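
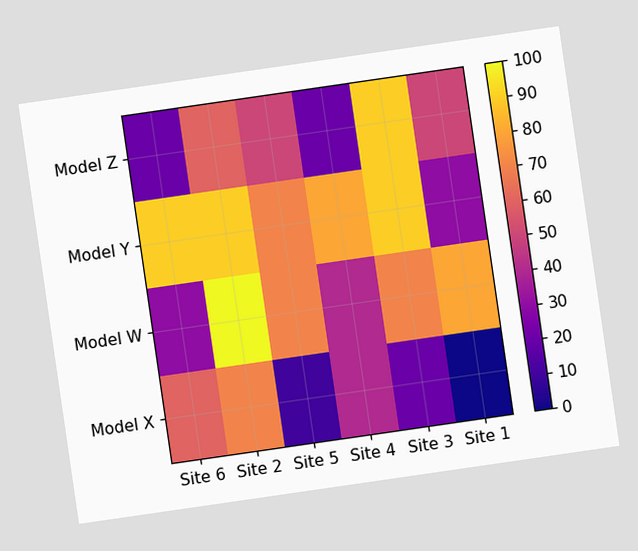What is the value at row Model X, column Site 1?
The chart is tilted about 8° counter-clockwise. Matching cell (Model X, Site 1) against the colorbar gives 0.

0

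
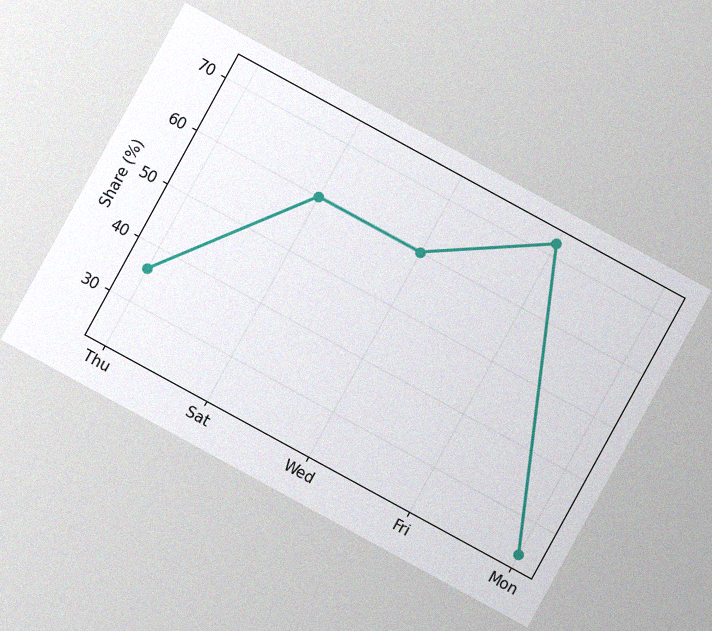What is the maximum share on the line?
72%

The chart is tilted about 29° clockwise, with some photo noise. The highest point is at Fri, and reading across to the y-axis gives 72%.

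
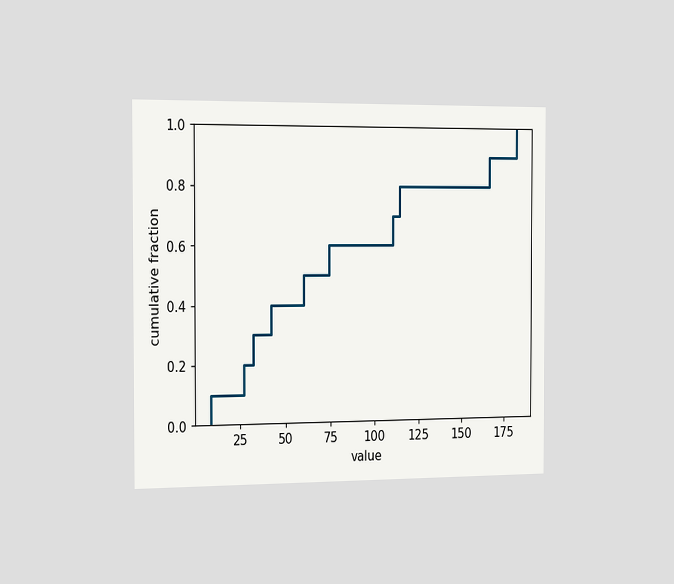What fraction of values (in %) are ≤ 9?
The chart is viewed slightly from the left. At x=9 the ECDF step is at 10%.

10%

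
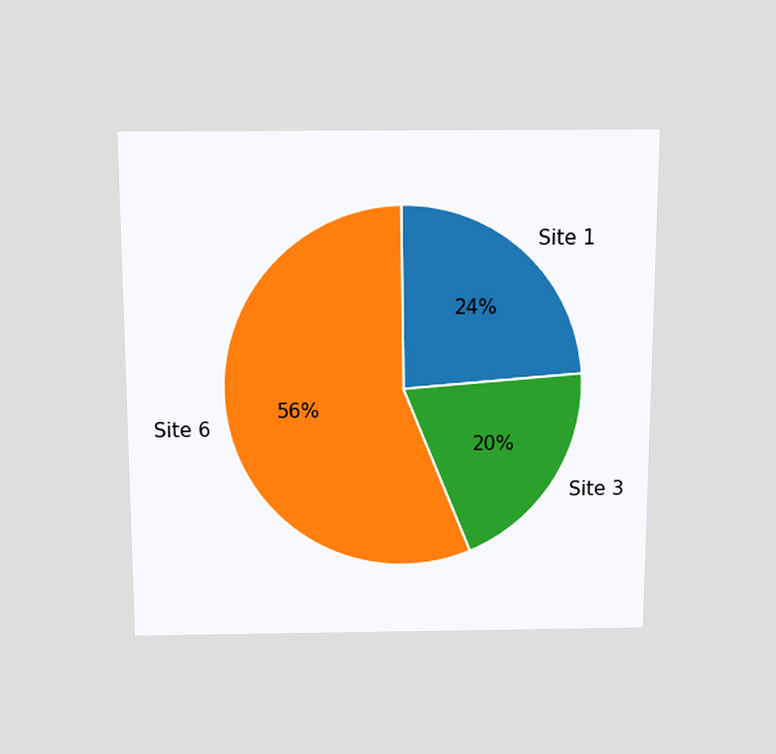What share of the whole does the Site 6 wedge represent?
The chart is viewed slightly from above. The Site 6 slice takes up 56% of the pie.

56%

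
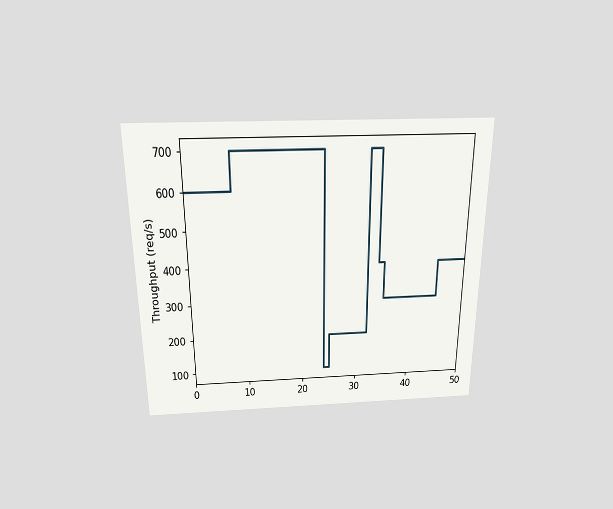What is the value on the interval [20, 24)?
The chart is viewed slightly from above. On [20, 24) the step sits at 700req/s.

700req/s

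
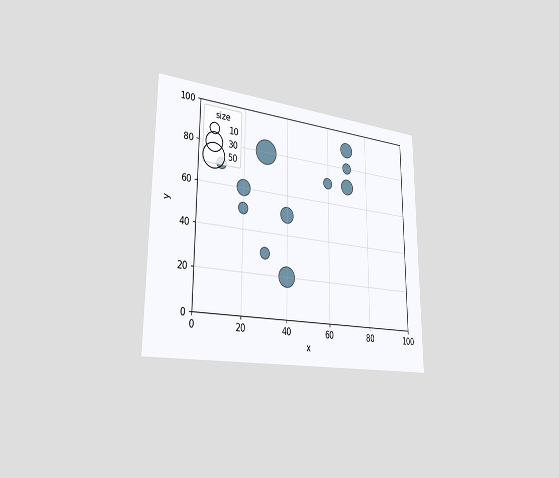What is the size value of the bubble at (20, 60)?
The chart is viewed slightly from the left. Matching the bubble at (20, 60) against the size legend gives 20.

20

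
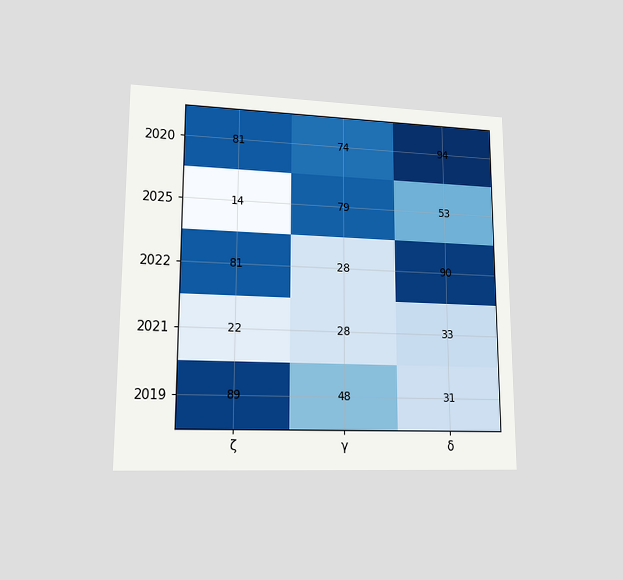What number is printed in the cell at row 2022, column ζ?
81

The chart is viewed at a slight angle. The (2022, ζ) cell reads 81.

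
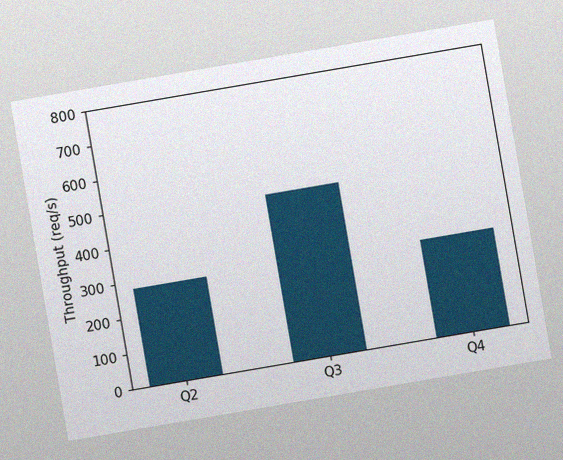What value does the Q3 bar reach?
The chart is tilted about 10° counter-clockwise, with some photo noise. Reading along the chart's y-axis, the Q3 bar reaches 480req/s.

480req/s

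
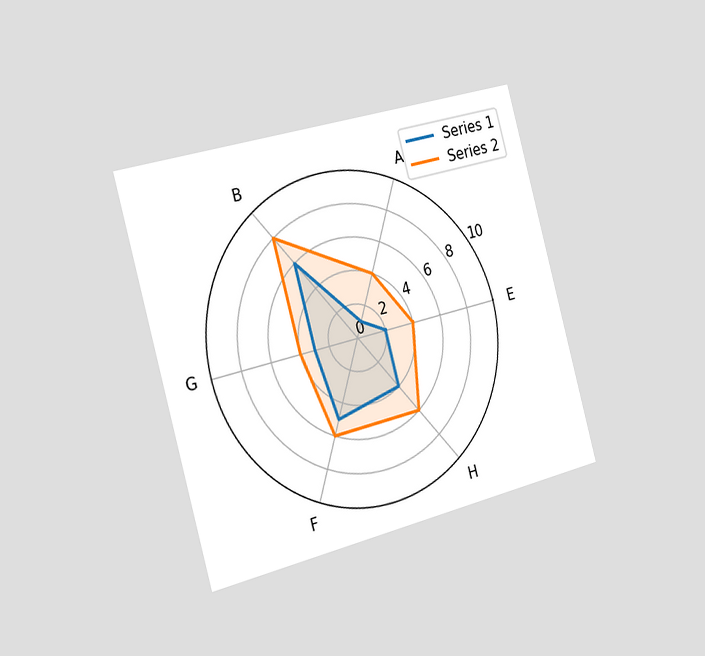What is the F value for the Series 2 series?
The chart is tilted about 15° counter-clockwise and viewed slightly from the left. On the F axis, Series 2 reaches 6.

6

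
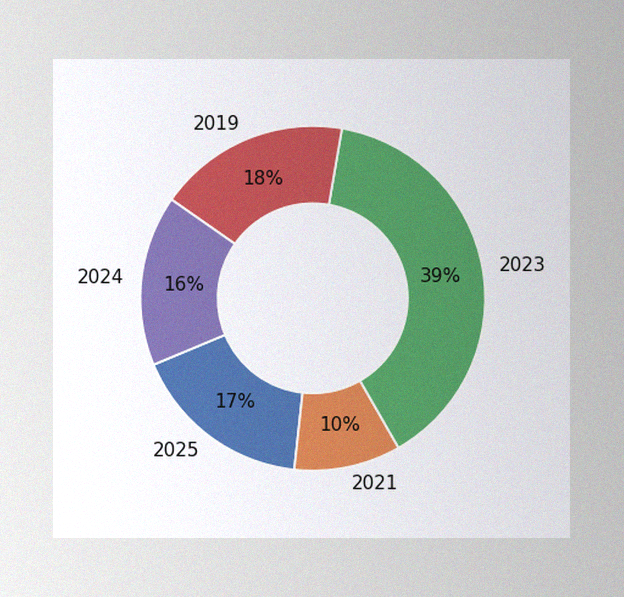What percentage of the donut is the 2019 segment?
The image has some photo noise and uneven lighting. The 2019 segment takes up 18% of the ring.

18%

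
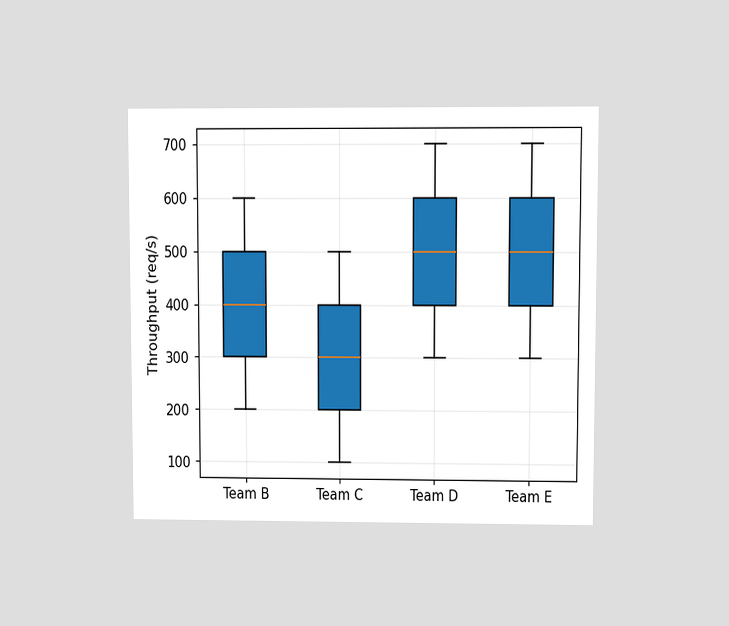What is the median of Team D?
500req/s

The chart is viewed at a slight angle. The median line in the Team D box sits at 500req/s.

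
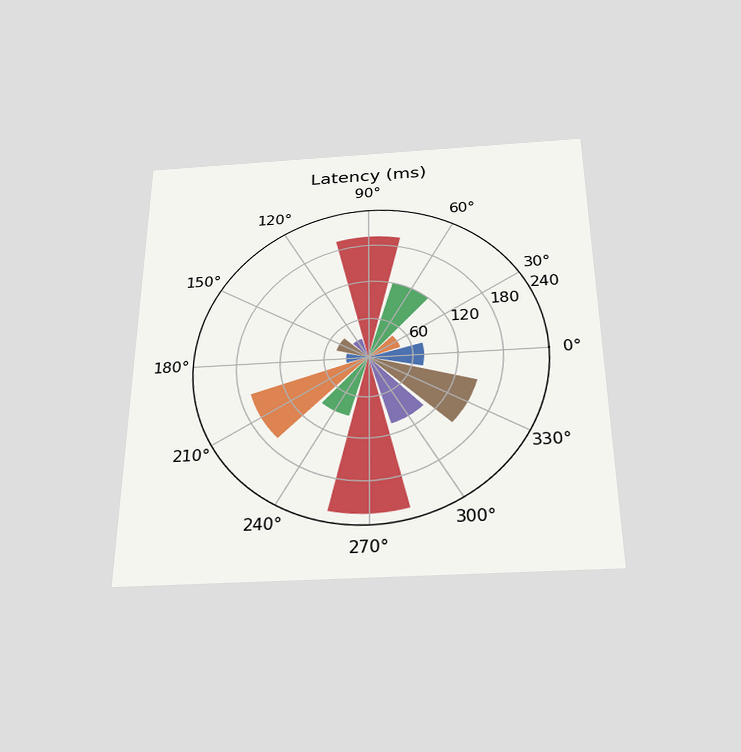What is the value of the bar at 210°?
The chart is viewed slightly from below. The bar at 210° reaches 165ms on the radial axis.

165ms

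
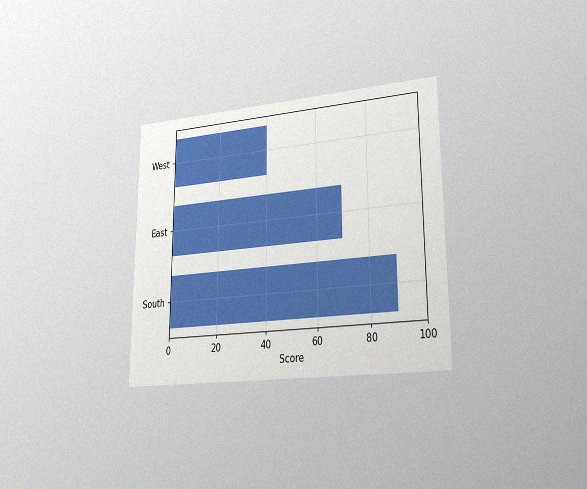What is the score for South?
90

The chart is viewed slightly from the right, with some photo noise. Reading along the chart's x-axis, the South bar reaches 90.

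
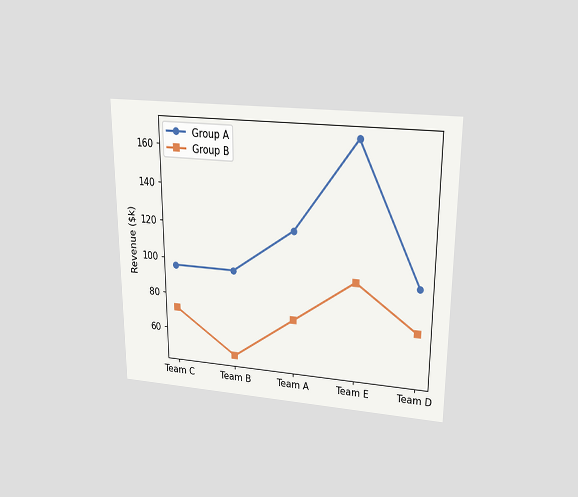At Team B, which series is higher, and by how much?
Group A, by $48k

The chart is viewed slightly from above. At Team B, Group A sits above the other line by $48k.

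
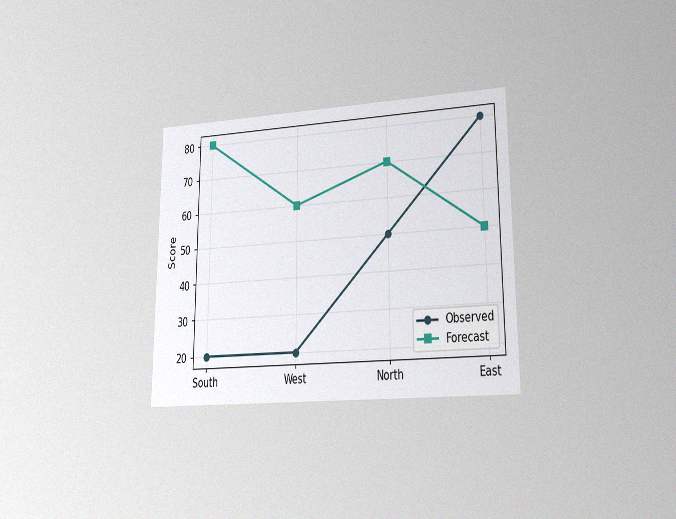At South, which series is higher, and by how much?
The chart is viewed at a slight angle, with some photo noise. At South, Forecast sits above the other line by 60.

Forecast, by 60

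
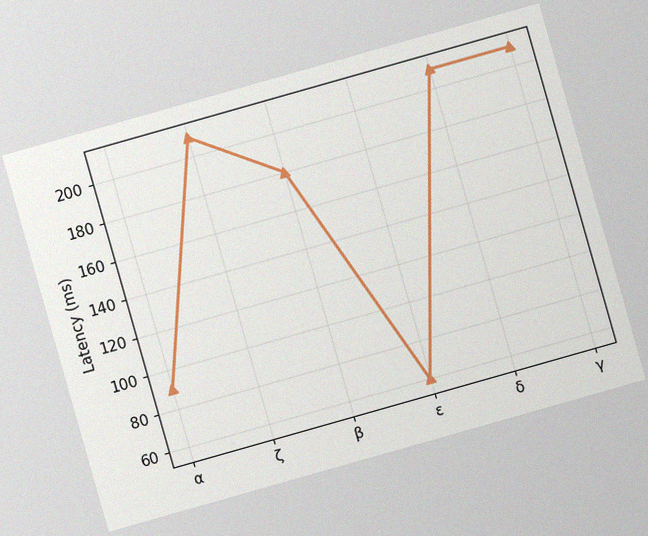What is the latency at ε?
The chart is tilted about 16° counter-clockwise, with some photo noise. At ε, the line is at 60ms.

60ms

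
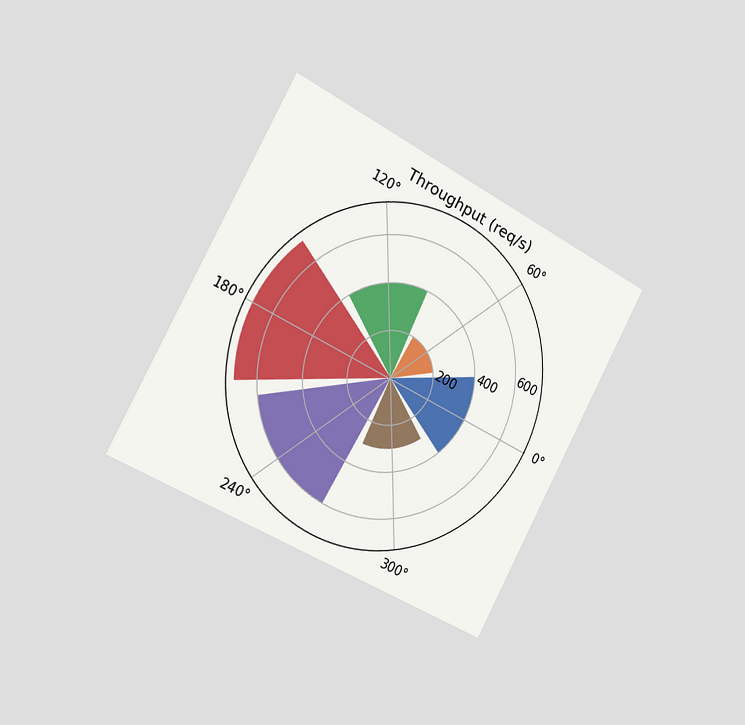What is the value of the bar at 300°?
300req/s

The chart is tilted about 29° clockwise and viewed slightly from the left. The bar at 300° reaches 300req/s on the radial axis.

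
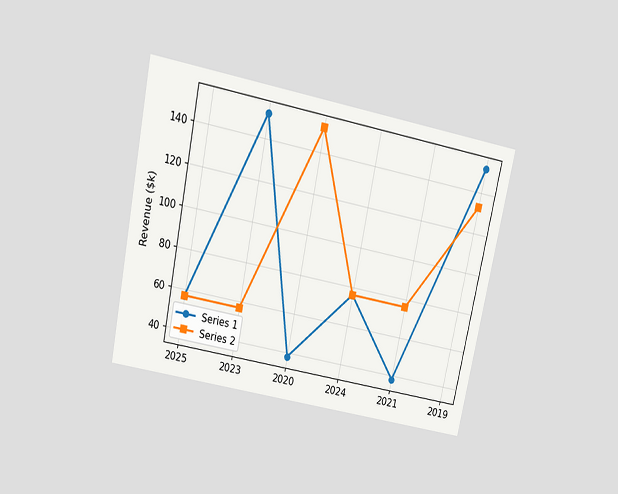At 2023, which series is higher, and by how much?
The chart is tilted about 12° clockwise and viewed slightly from above. At 2023, Series 1 sits above the other line by $95k.

Series 1, by $95k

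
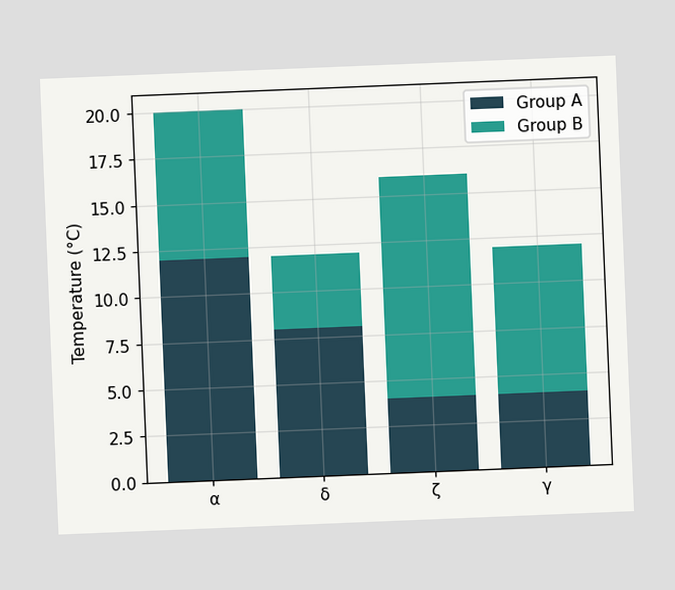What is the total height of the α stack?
20°C

The chart is tilted about 2° counter-clockwise. The α stack's top reaches 20°C on the y-axis.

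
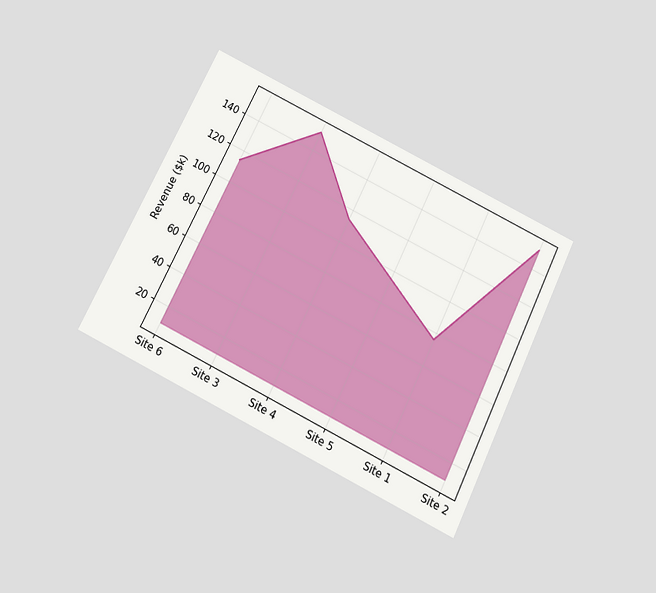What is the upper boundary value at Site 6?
The chart is tilted about 26° clockwise and viewed slightly from below. At Site 6 the upper boundary is at $114k.

$114k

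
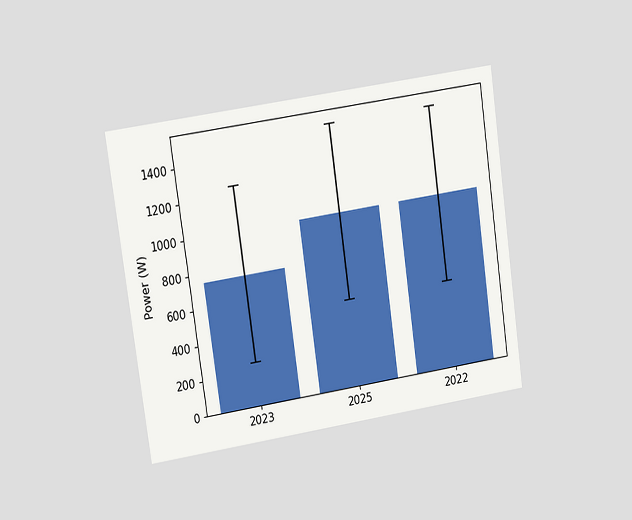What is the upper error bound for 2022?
The chart is tilted about 8° counter-clockwise and viewed at a slight angle. The 2022 bar's upper whisker reaches 1500W.

1500W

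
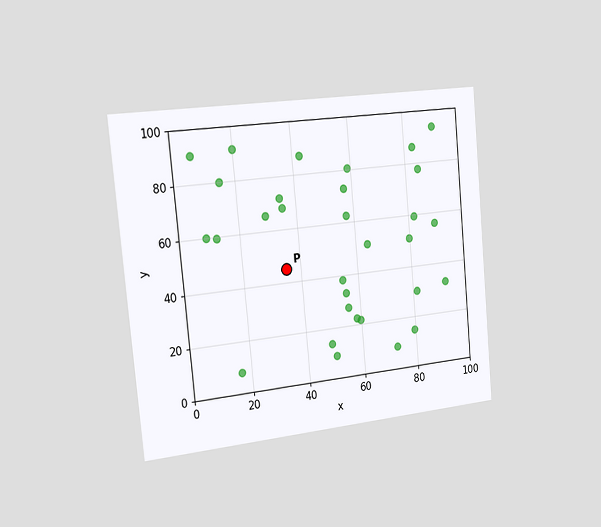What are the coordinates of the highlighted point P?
(35, 45)

The chart is tilted about 5° counter-clockwise and viewed slightly from the left. Following the gridlines from P to each axis, P sits at (35, 45).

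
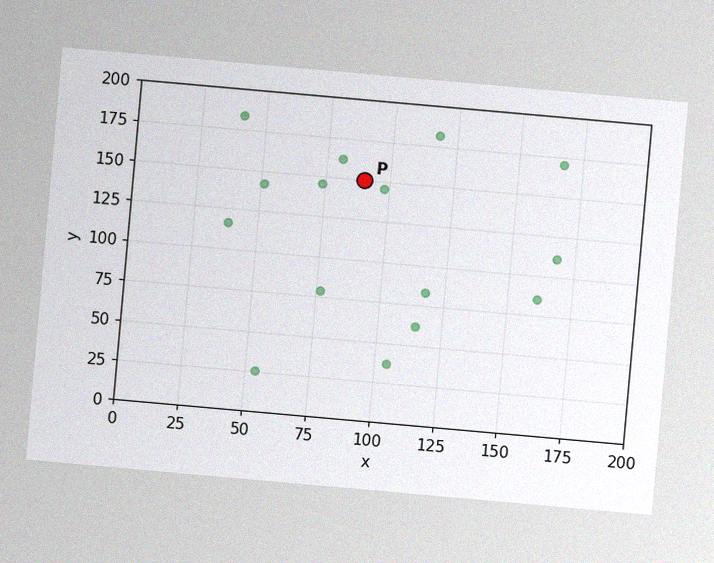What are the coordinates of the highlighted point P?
(90, 150)

The chart is tilted about 5° clockwise, with some photo noise. Following the gridlines from P to each axis, P sits at (90, 150).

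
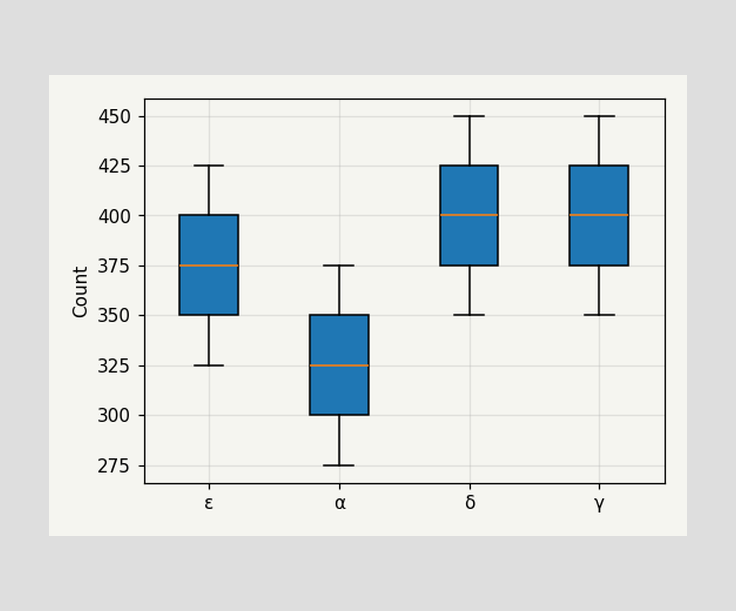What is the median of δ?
400

The median line in the δ box sits at 400.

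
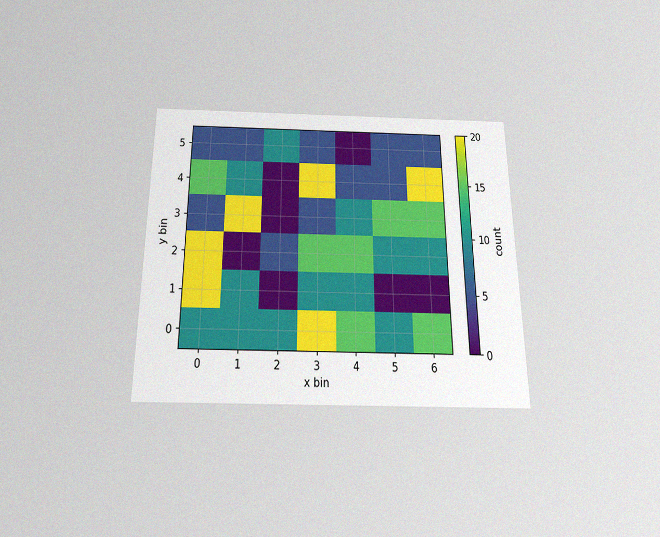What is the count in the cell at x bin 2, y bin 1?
0

The chart is viewed slightly from below, with some photo noise. Matching the cell (2, 1) against the colorbar gives 0.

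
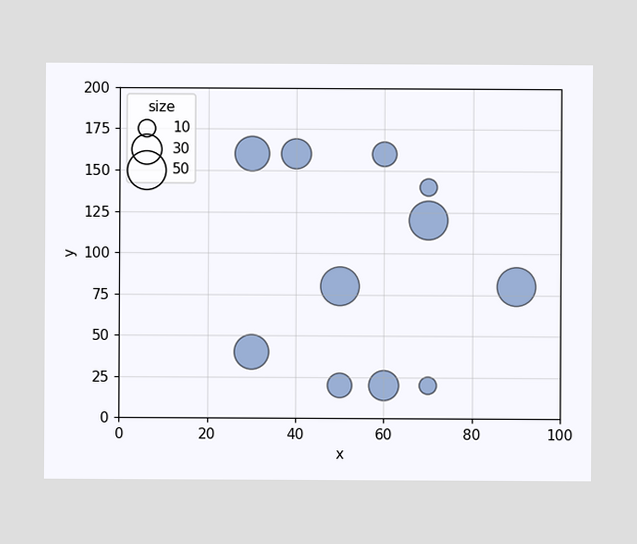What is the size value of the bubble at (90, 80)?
50

Matching the bubble at (90, 80) against the size legend gives 50.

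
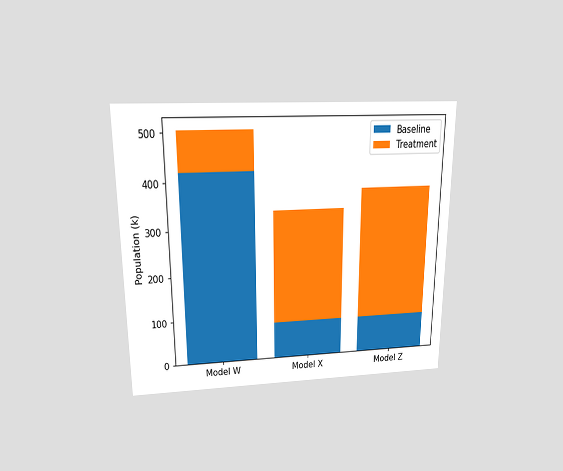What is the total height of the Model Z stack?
The chart is viewed slightly from above. The Model Z stack's top reaches 378k on the y-axis.

378k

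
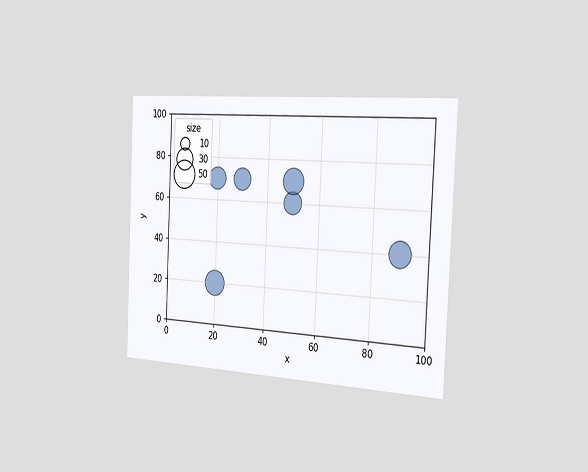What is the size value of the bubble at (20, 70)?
The chart is tilted about 3° clockwise and viewed slightly from the right. Matching the bubble at (20, 70) against the size legend gives 30.

30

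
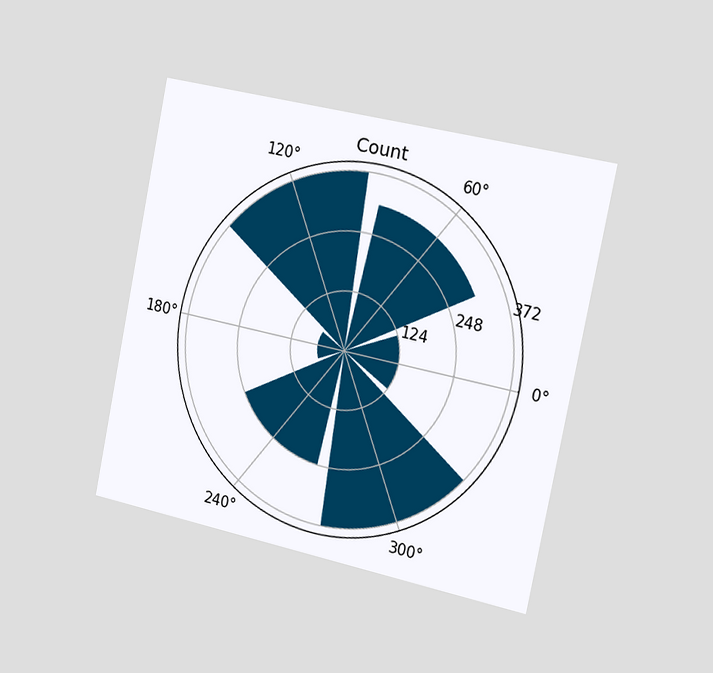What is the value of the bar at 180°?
The chart is tilted about 12° clockwise and viewed slightly from the right. The bar at 180° reaches 62 on the radial axis.

62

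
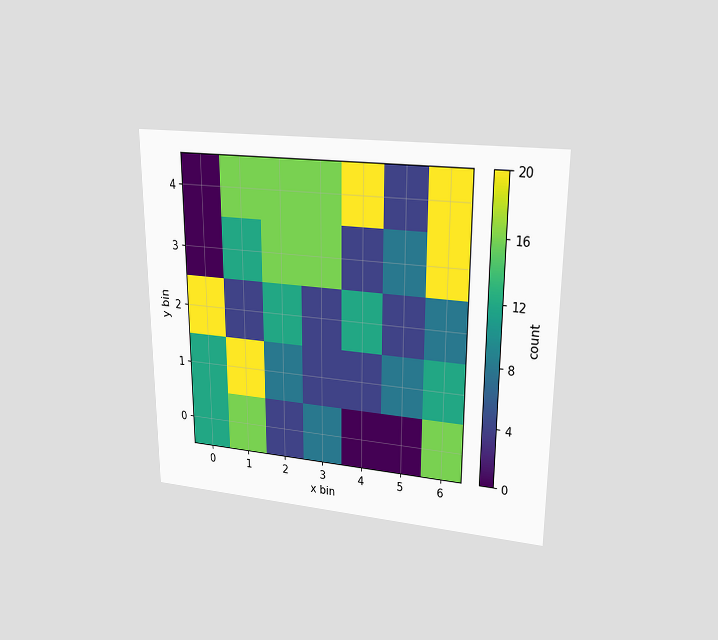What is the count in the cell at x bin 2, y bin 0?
The chart is viewed at a slight angle. Matching the cell (2, 0) against the colorbar gives 4.

4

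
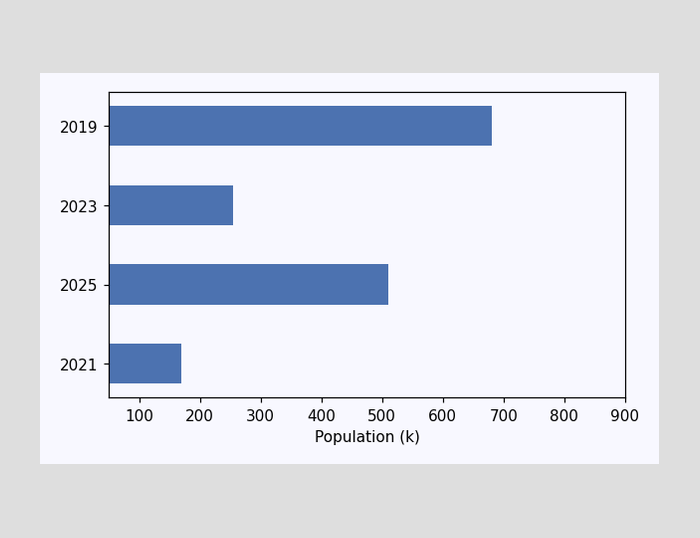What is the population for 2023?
255k

Reading along the chart's x-axis, the 2023 bar reaches 255k.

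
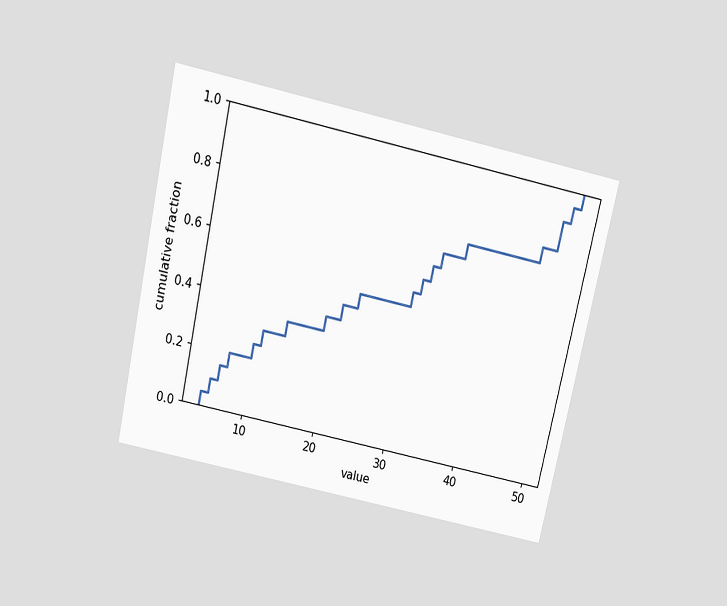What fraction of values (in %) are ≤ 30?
55%

The chart is tilted about 12° clockwise and viewed slightly from above. At x=30 the ECDF step is at 55%.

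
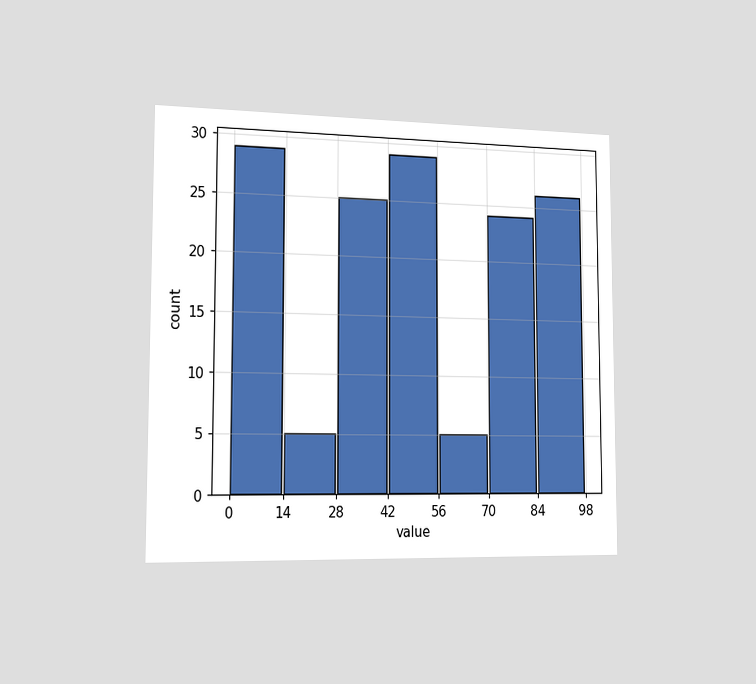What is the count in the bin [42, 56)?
The chart is viewed slightly from the left. The [42, 56) bin has height 29.

29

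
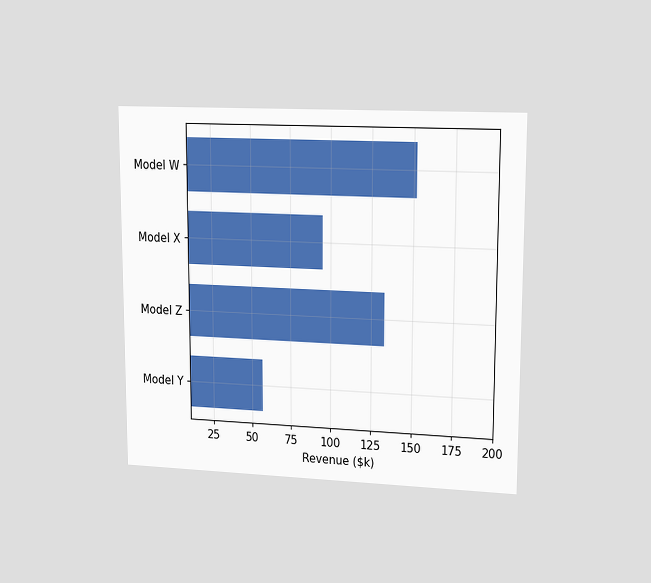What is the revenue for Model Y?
$57k

The chart is viewed at a slight angle. Reading along the chart's x-axis, the Model Y bar reaches $57k.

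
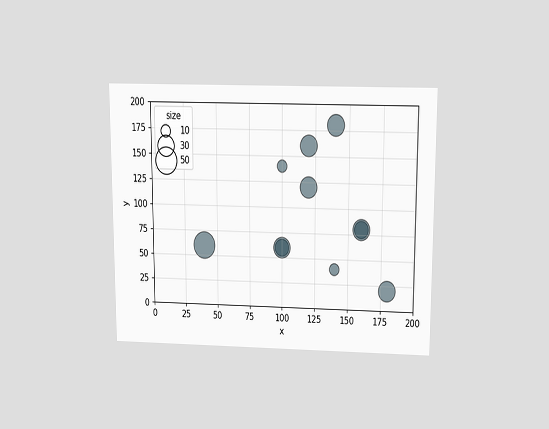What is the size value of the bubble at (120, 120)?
The chart is viewed slightly from above. Matching the bubble at (120, 120) against the size legend gives 30.

30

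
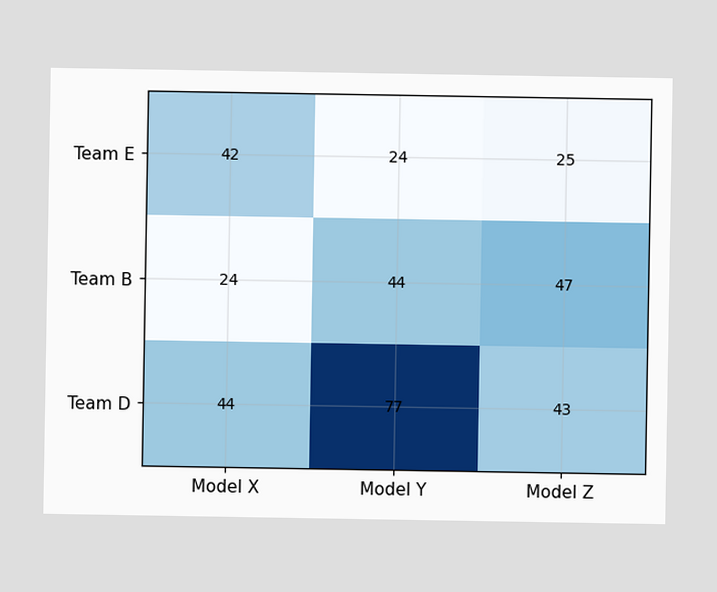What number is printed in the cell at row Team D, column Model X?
The (Team D, Model X) cell reads 44.

44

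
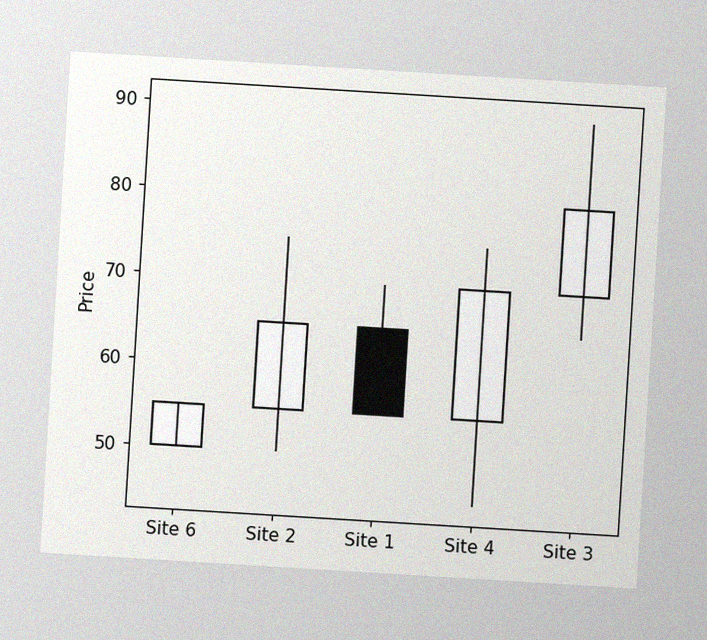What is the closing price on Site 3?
80

The chart is tilted about 3° clockwise, with some photo noise. The Site 3 candle closes at 80.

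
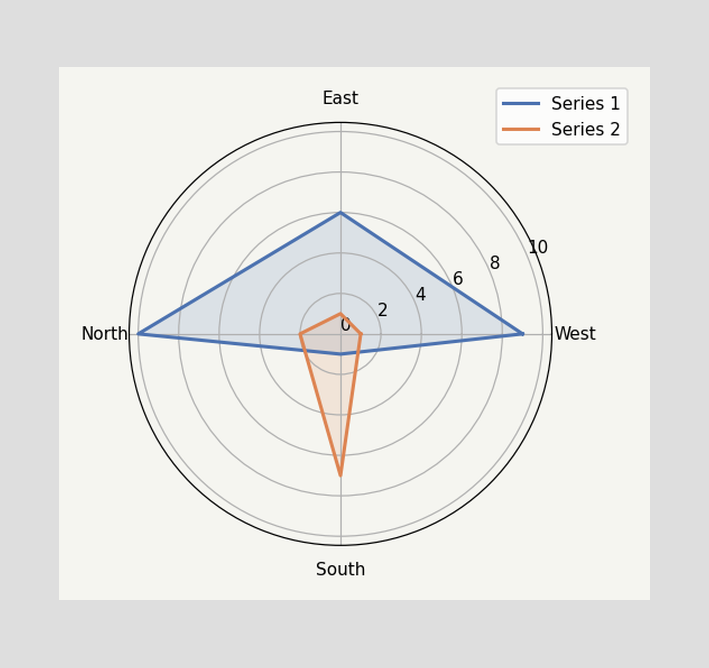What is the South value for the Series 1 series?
1

On the South axis, Series 1 reaches 1.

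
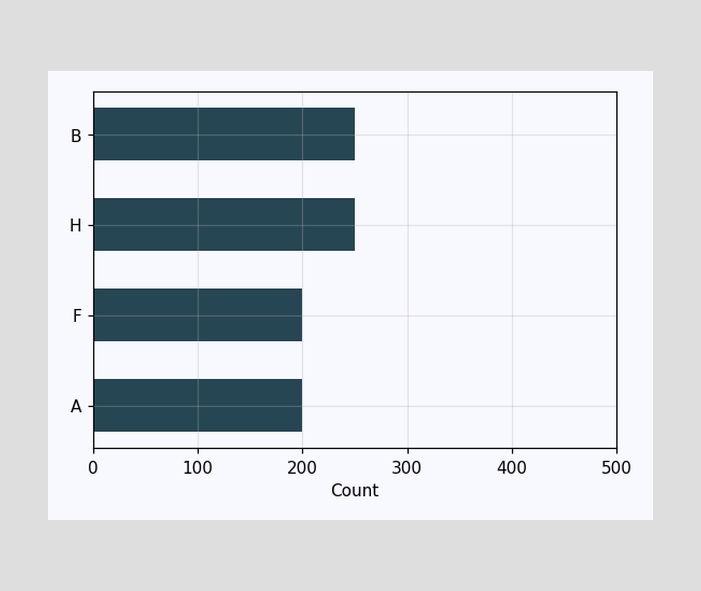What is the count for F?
Reading along the chart's x-axis, the F bar reaches 200.

200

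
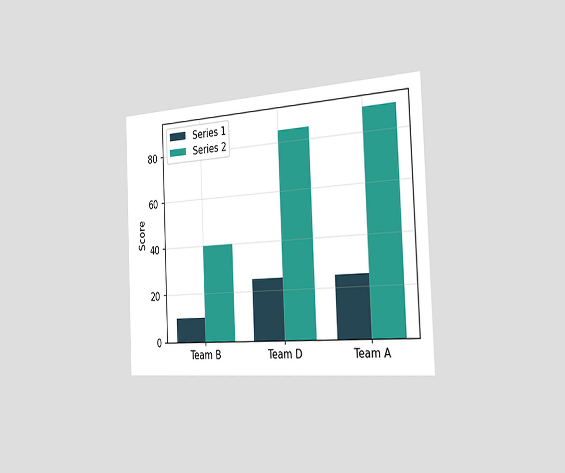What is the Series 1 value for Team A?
The chart is tilted about 2° counter-clockwise and viewed slightly from the right. The Series 1 bar at Team A reaches 25 on the y-axis.

25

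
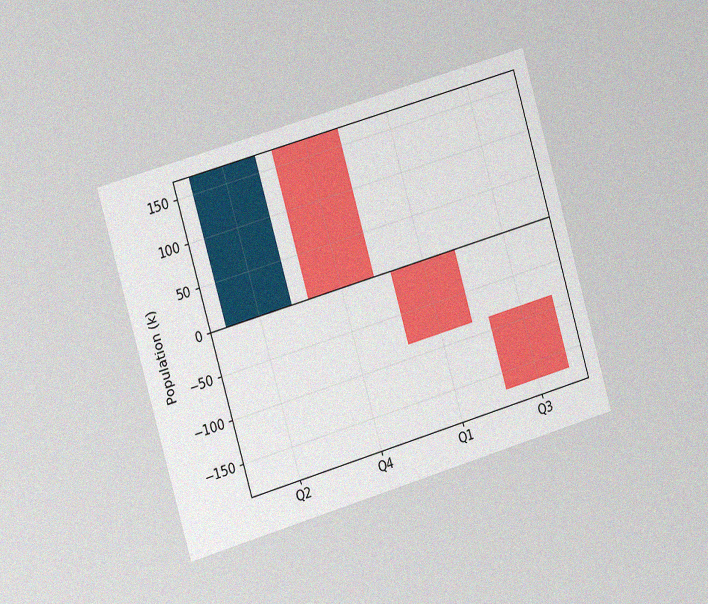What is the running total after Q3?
-170k

The chart is tilted about 16° counter-clockwise and viewed slightly from the left, with some photo noise. After Q3 the running total reaches -170k.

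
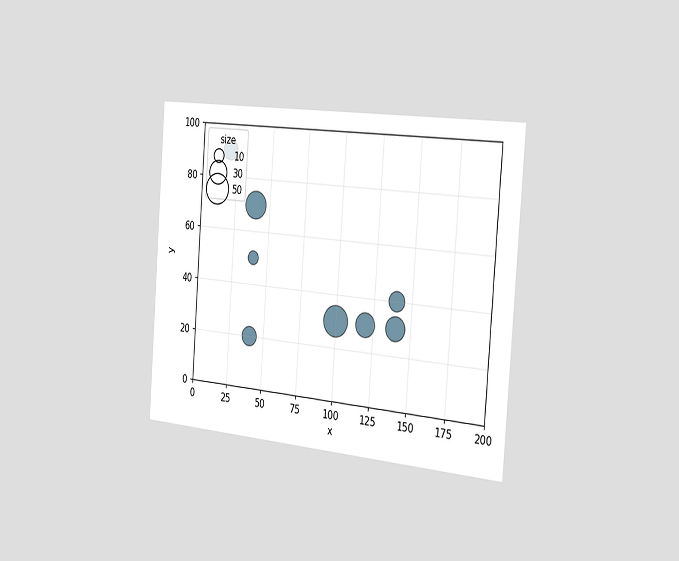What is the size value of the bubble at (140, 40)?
20

The chart is tilted about 4° clockwise and viewed slightly from the right. Matching the bubble at (140, 40) against the size legend gives 20.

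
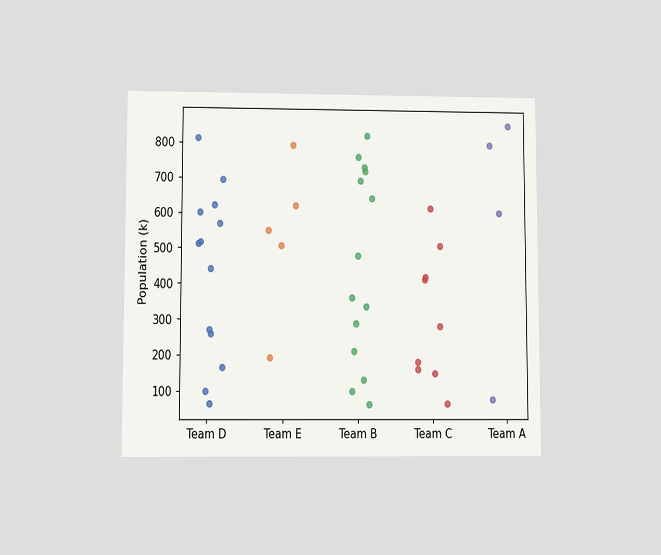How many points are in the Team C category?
The chart is viewed at a slight angle. Counting the markers in the Team C column gives 9.

9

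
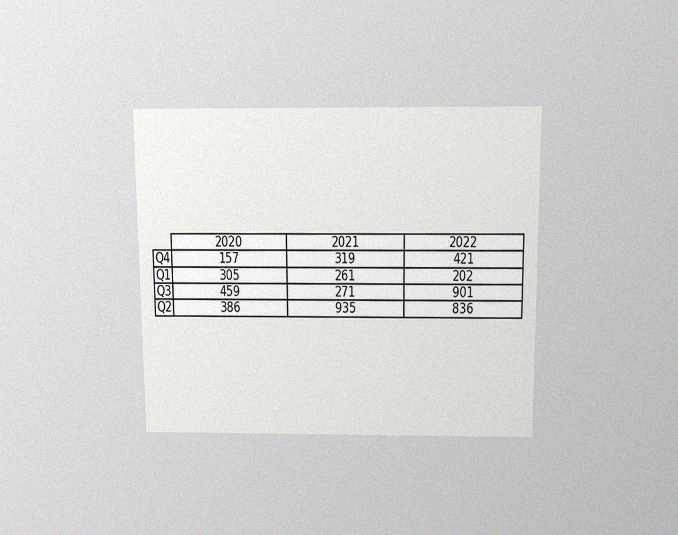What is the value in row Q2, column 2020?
The chart is viewed slightly from above, with some photo noise. The (Q2, 2020) cell reads 386.

386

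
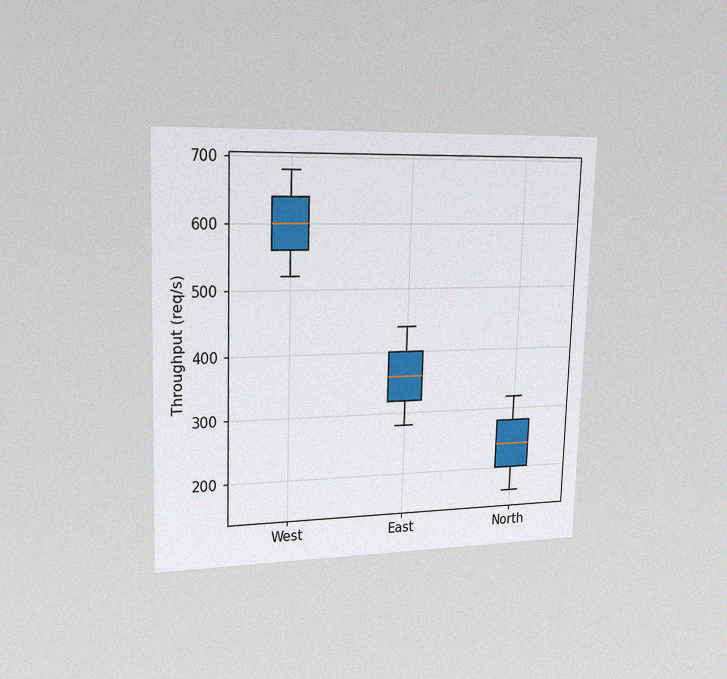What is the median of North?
240req/s

The chart is viewed slightly from the left, with some photo noise. The median line in the North box sits at 240req/s.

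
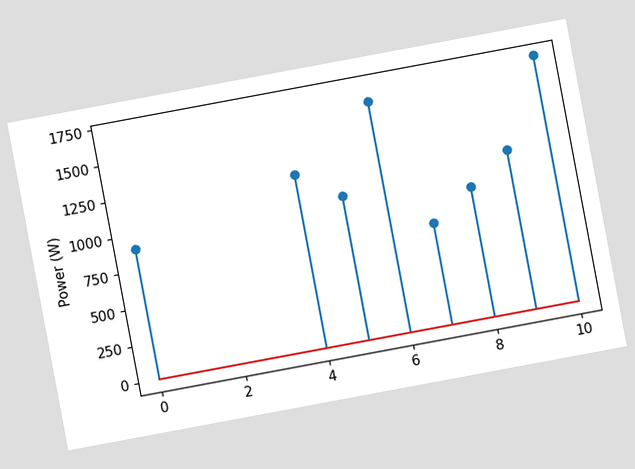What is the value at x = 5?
1000W

The chart is tilted about 11° counter-clockwise. The stem at x=5 reaches 1000W.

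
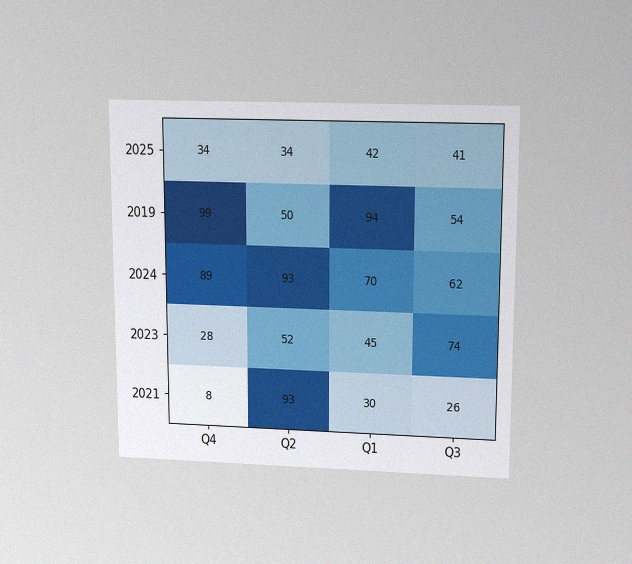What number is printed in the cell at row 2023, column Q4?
The chart is viewed slightly from above, with some photo noise. The (2023, Q4) cell reads 28.

28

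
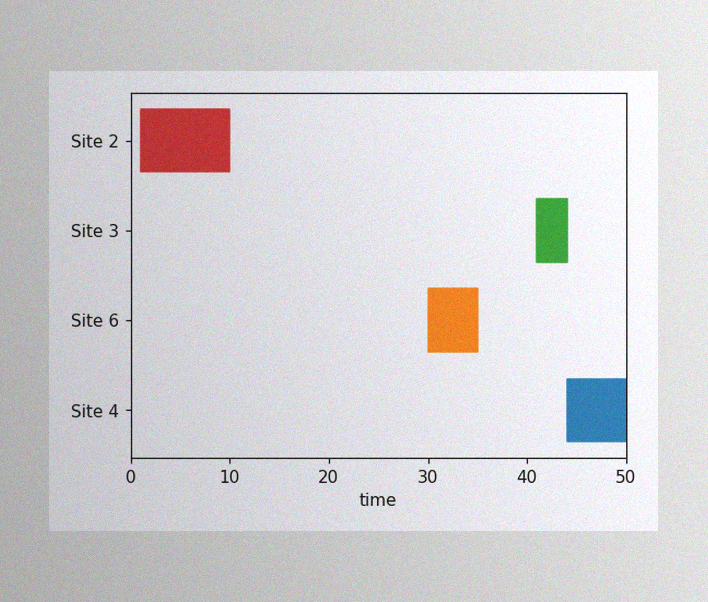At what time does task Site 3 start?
41

The image has some photo noise and uneven lighting. The Site 3 bar begins at t=41.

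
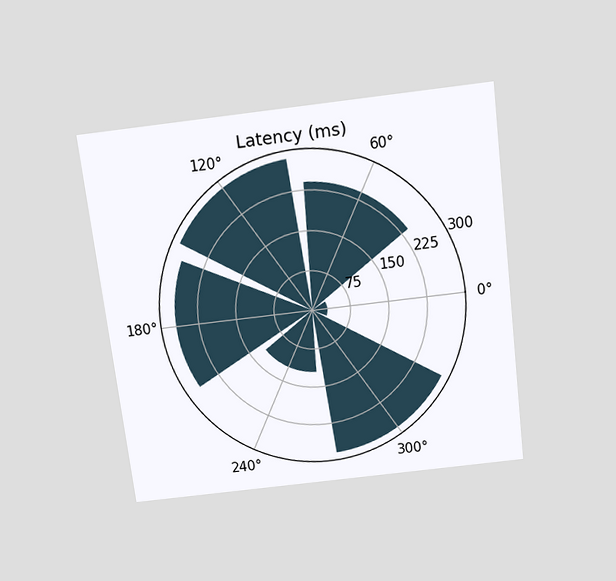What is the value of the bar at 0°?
30ms

The chart is tilted about 7° counter-clockwise and viewed slightly from above. The bar at 0° reaches 30ms on the radial axis.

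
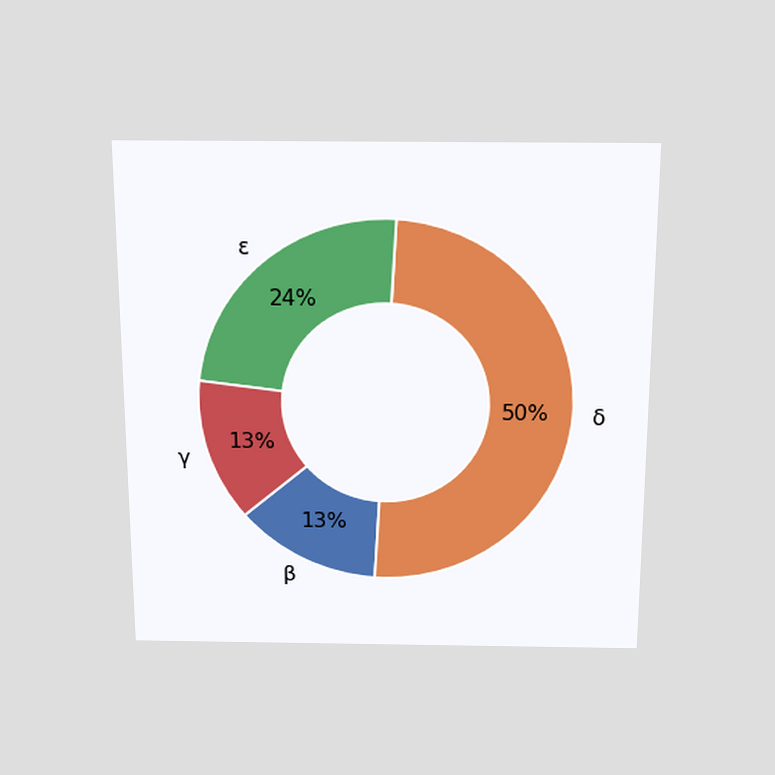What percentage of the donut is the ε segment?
The chart is viewed slightly from above. The ε segment takes up 24% of the ring.

24%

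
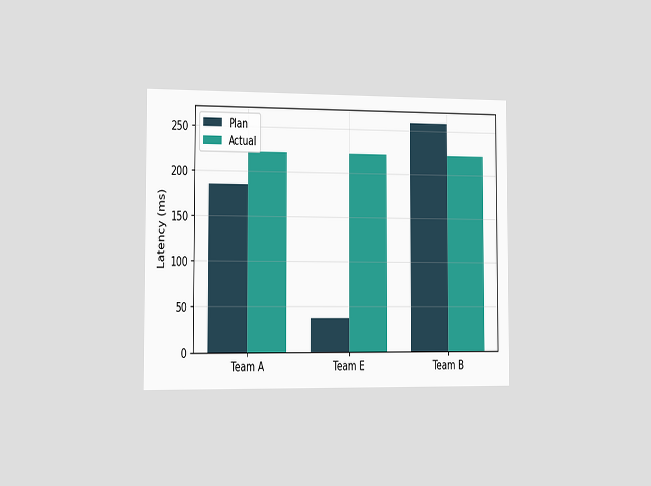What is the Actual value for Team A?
222ms

The chart is viewed slightly from the left. The Actual bar at Team A reaches 222ms on the y-axis.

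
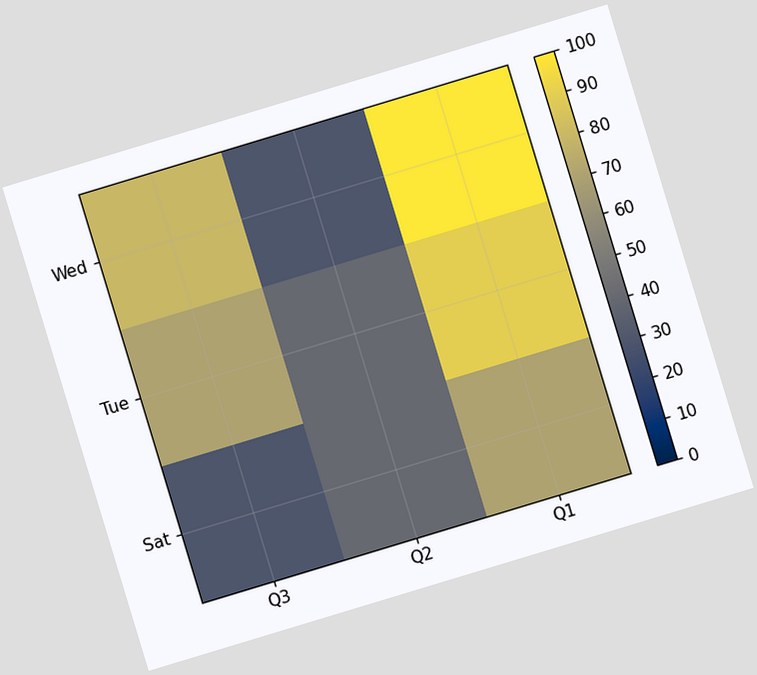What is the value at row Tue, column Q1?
The chart is tilted about 17° counter-clockwise. Matching cell (Tue, Q1) against the colorbar gives 90.

90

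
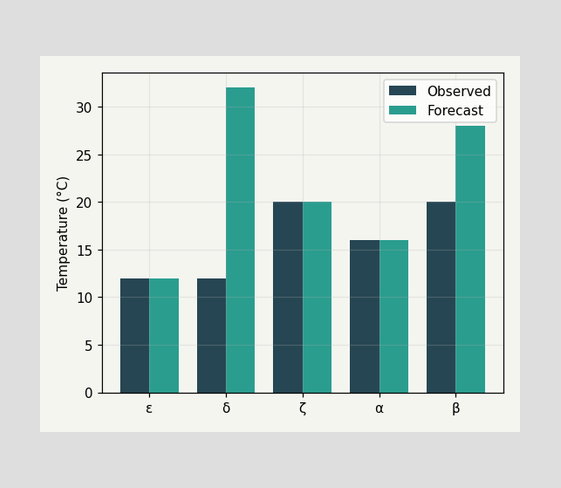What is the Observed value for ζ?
The Observed bar at ζ reaches 20°C on the y-axis.

20°C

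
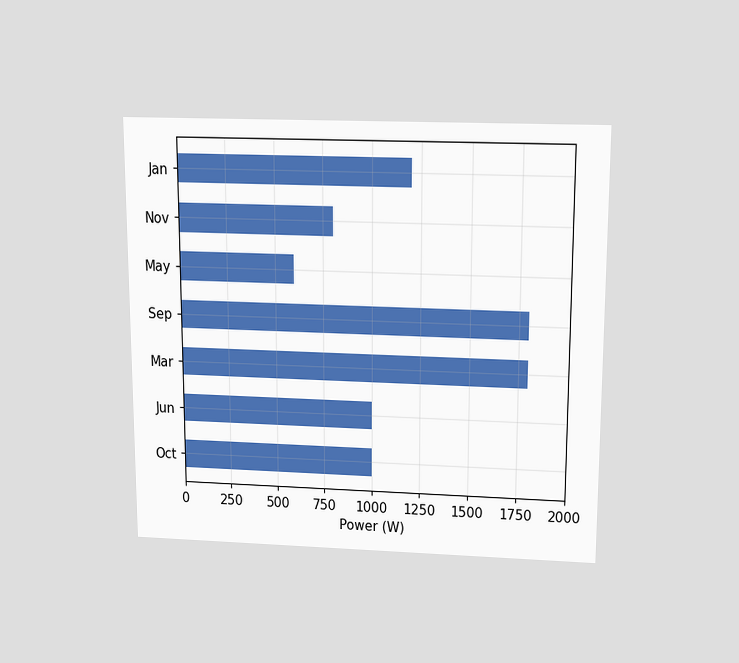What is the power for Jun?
1000W

The chart is viewed slightly from above. Reading along the chart's x-axis, the Jun bar reaches 1000W.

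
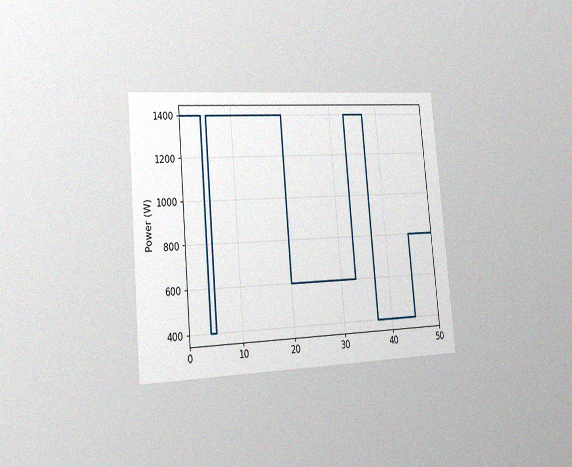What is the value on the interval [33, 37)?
The chart is tilted about 5° counter-clockwise and viewed slightly from the left, with some photo noise. On [33, 37) the step sits at 1400W.

1400W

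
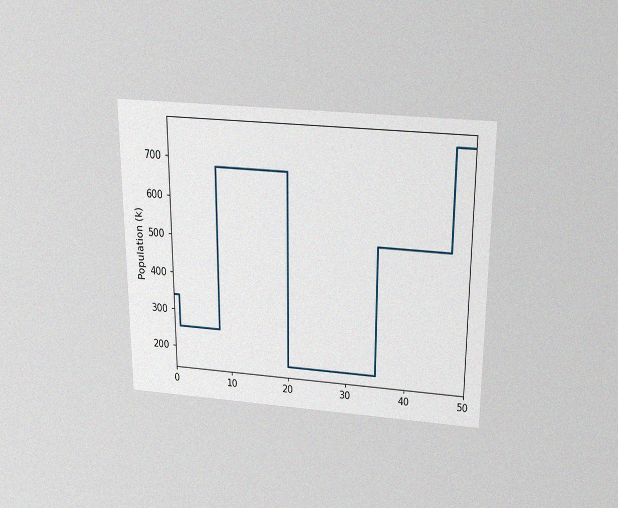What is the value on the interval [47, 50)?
765k

The chart is viewed slightly from above, with some photo noise. On [47, 50) the step sits at 765k.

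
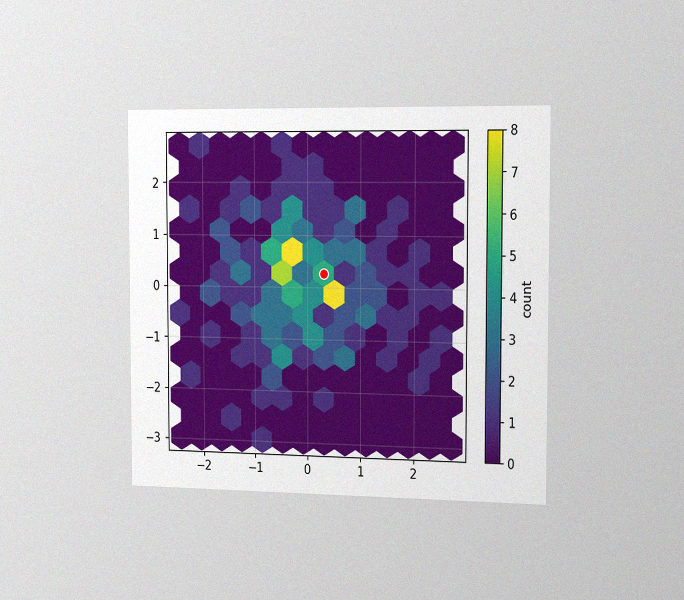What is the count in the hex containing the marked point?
The chart is viewed slightly from the right, with some photo noise. The marked hex reads 5 on the colorbar.

5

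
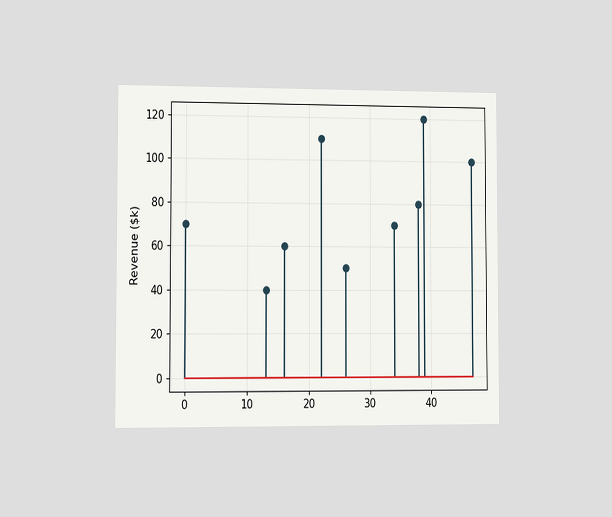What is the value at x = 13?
The chart is viewed slightly from the left. The stem at x=13 reaches $40k.

$40k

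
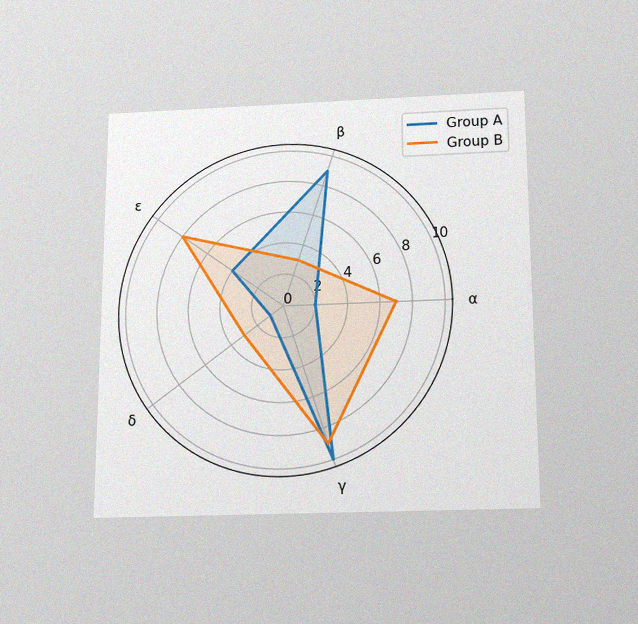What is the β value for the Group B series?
The chart is viewed slightly from below, with some photo noise. On the β axis, Group B reaches 3.

3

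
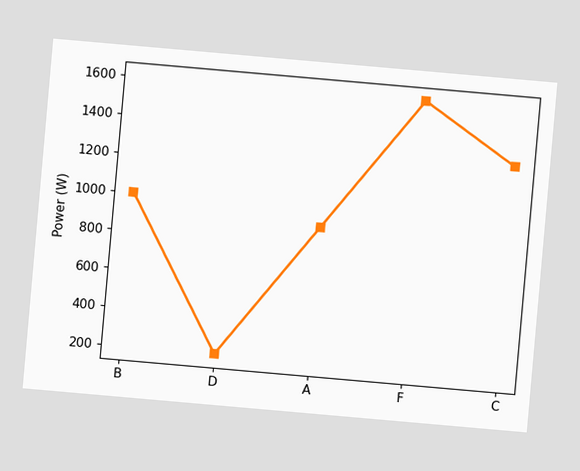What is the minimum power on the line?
The chart is tilted about 5° clockwise. The lowest point is at D, and reading across to the y-axis gives 200W.

200W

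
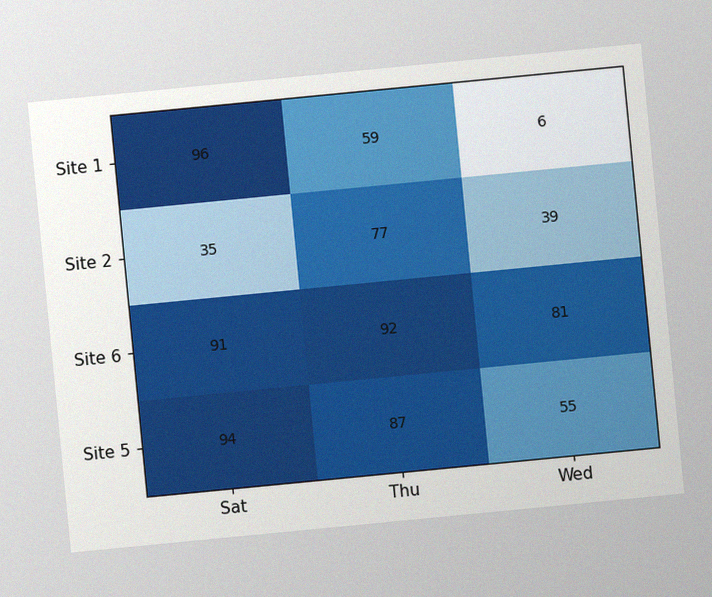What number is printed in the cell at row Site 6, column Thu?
92

The chart is tilted about 6° counter-clockwise, with some photo noise. The (Site 6, Thu) cell reads 92.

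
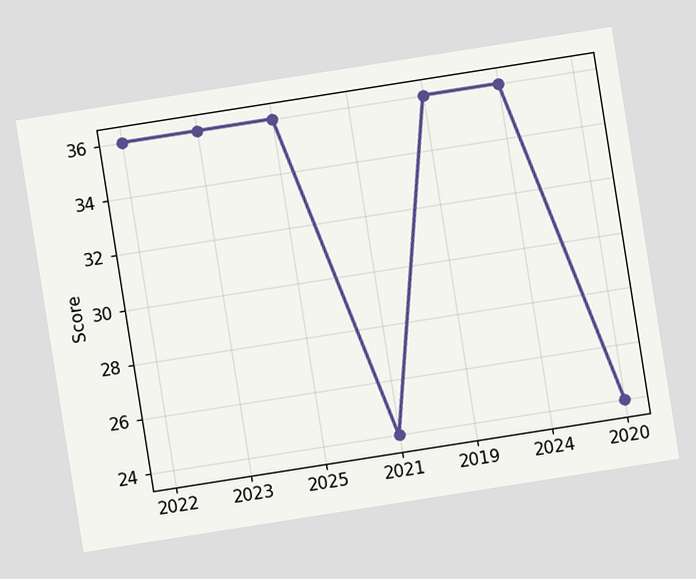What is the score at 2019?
36

The chart is tilted about 9° counter-clockwise. At 2019, the line is at 36.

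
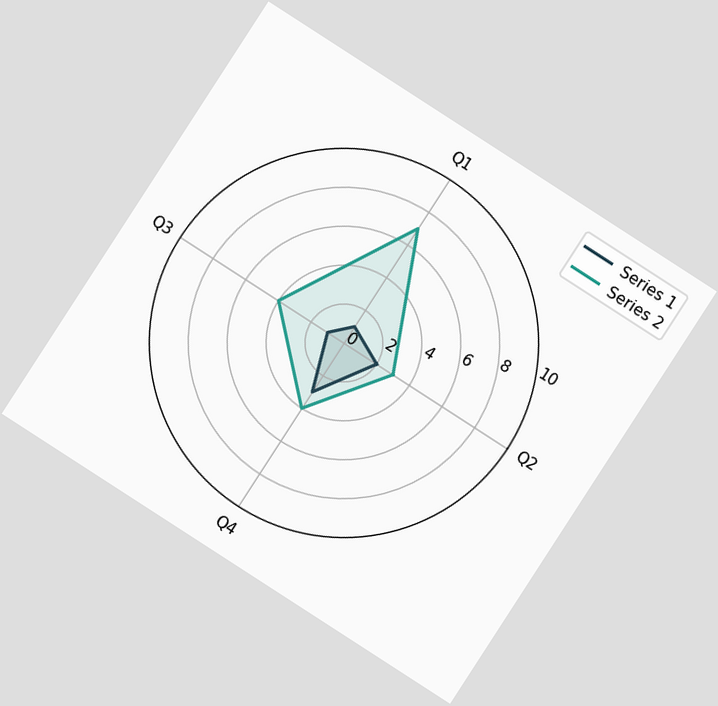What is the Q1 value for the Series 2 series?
The chart is tilted about 33° clockwise. On the Q1 axis, Series 2 reaches 7.

7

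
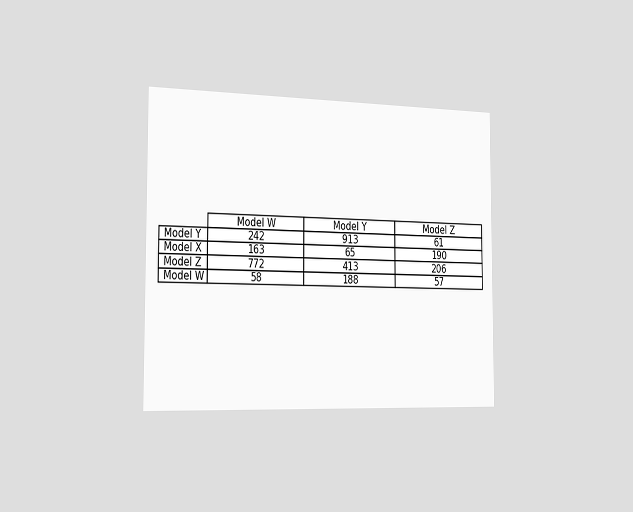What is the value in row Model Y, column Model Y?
913

The chart is viewed slightly from the left. The (Model Y, Model Y) cell reads 913.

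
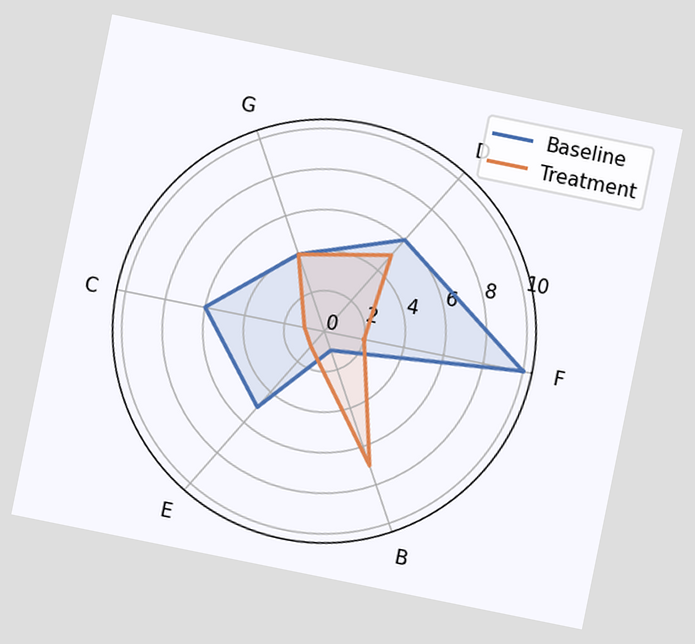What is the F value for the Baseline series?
10

The chart is tilted about 11° clockwise. On the F axis, Baseline reaches 10.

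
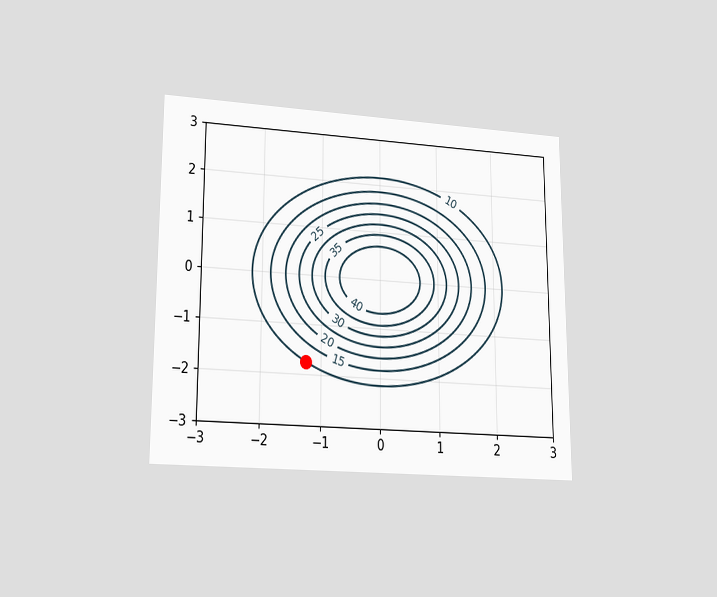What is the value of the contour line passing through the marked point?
The chart is viewed at a slight angle. The marked point sits on the contour labelled 10.

10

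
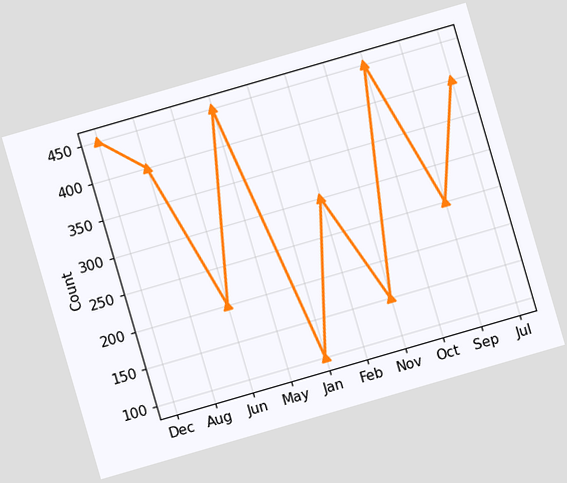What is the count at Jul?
400

The chart is tilted about 16° counter-clockwise. At Jul, the line is at 400.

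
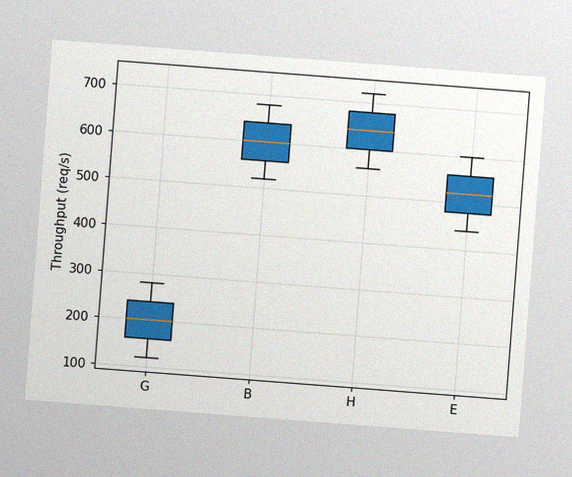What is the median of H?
640req/s

The chart is tilted about 4° clockwise, with some photo noise. The median line in the H box sits at 640req/s.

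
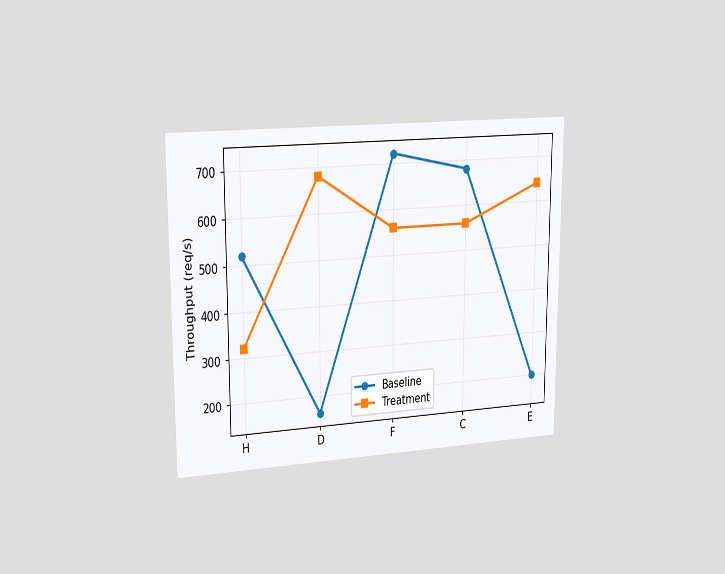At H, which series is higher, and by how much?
The chart is viewed slightly from the left. At H, Baseline sits above the other line by 200req/s.

Baseline, by 200req/s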